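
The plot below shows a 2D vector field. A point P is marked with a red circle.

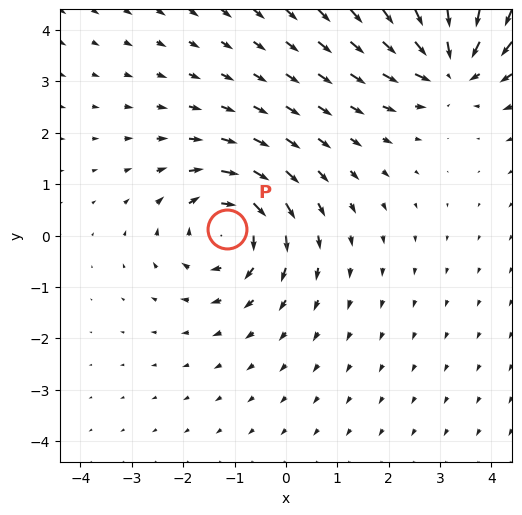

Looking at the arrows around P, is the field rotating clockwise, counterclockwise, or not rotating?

Near P at (-1.2, 0.1) the arrows circulate clockwise. The curl (z-component) there is about -5; negative curl means clockwise rotation.

clockwise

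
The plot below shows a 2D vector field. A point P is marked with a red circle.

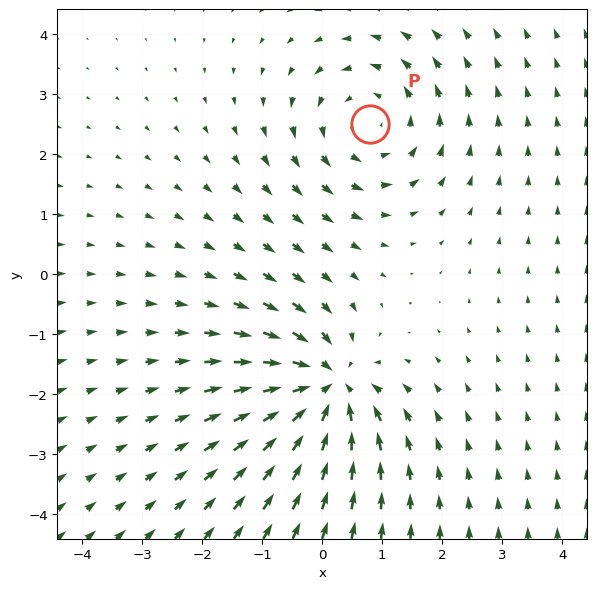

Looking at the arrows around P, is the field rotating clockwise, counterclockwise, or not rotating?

counterclockwise

Near P at (0.8, 2.5) the arrows circulate counterclockwise. The curl (z-component) there is about +3; positive curl means counterclockwise rotation.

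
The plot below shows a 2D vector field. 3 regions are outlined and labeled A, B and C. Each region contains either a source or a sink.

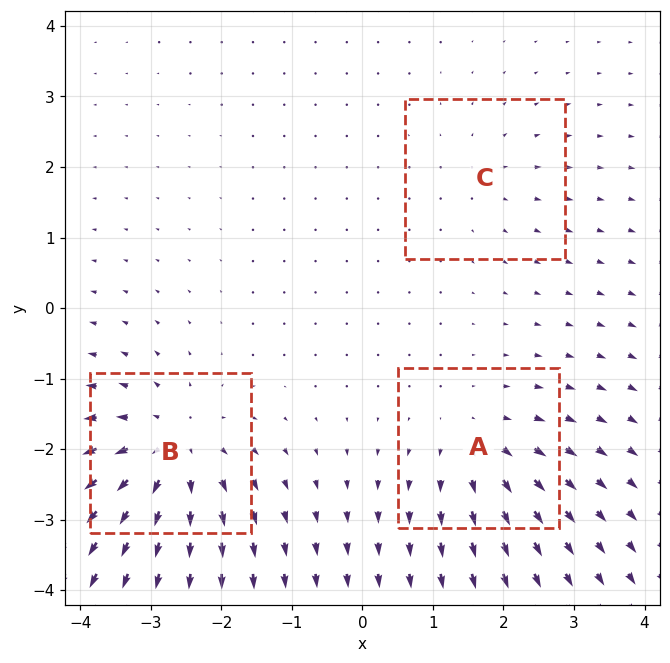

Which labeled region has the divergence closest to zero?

C

Divergence at each region's feature centre — A: about +3, B: about +5, C: about +2. Region C is closest to zero.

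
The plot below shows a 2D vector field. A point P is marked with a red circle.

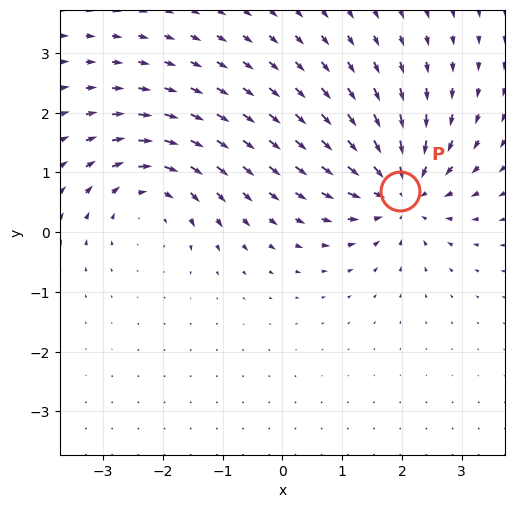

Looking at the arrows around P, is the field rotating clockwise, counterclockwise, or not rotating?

Near P at (2.0, 0.7) the arrows show no circulation. The curl there is ≈0.

not rotating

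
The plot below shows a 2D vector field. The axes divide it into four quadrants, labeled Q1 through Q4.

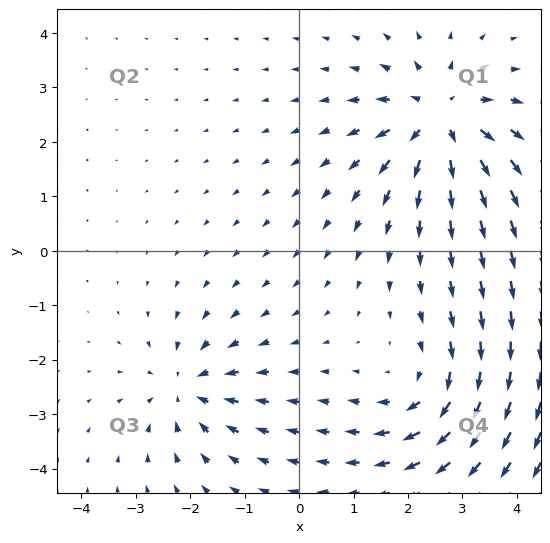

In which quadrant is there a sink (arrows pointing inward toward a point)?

The sink sits at approximately (-2.1, -2.5), which lies in quadrant Q3. The divergence there is about -4, negative as expected for a sink.

Q3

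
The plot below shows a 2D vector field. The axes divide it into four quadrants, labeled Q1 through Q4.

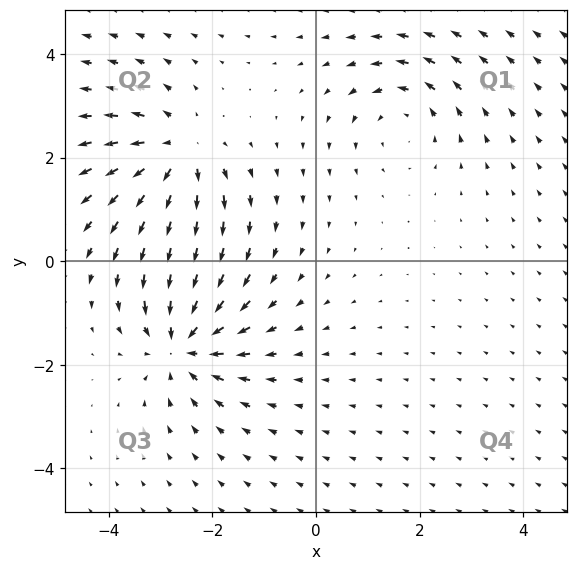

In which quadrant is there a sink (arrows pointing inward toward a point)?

The sink sits at approximately (-2.6, -1.6), which lies in quadrant Q3. The divergence there is about -4, negative as expected for a sink.

Q3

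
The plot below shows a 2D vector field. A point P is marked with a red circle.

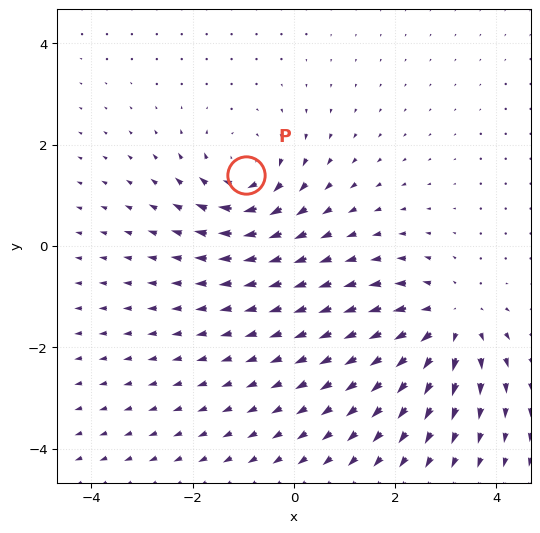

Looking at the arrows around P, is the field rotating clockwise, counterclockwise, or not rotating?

clockwise

Near P at (-1.0, 1.4) the arrows circulate clockwise. The curl (z-component) there is about -4; negative curl means clockwise rotation.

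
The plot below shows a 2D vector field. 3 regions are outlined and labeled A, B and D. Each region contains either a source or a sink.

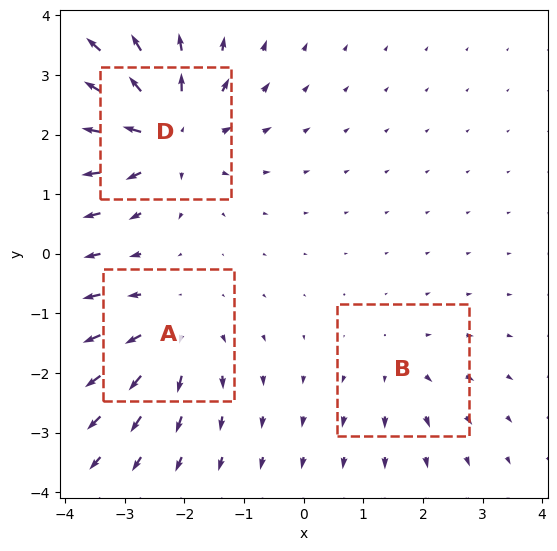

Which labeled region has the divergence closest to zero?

B

Divergence at each region's feature centre — A: about +3, B: about +2, D: about +5. Region B is closest to zero.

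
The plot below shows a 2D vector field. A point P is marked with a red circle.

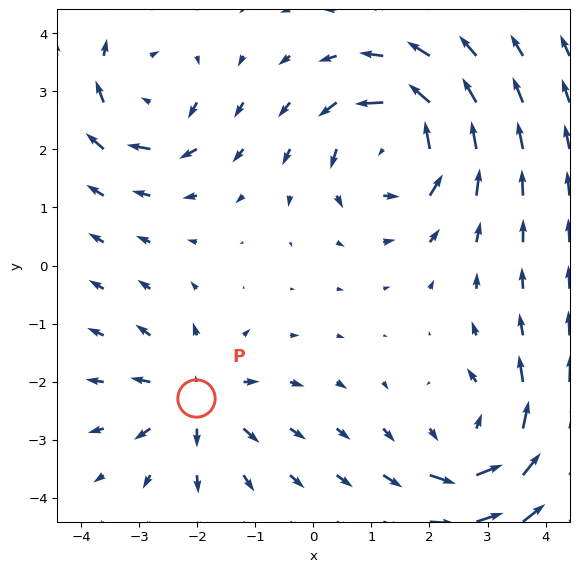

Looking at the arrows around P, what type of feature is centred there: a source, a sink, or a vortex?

At P (-2.0, -2.3) the arrows spread outward. Divergence about +4, curl ≈0 — positive divergence with near-zero curl is a source.

source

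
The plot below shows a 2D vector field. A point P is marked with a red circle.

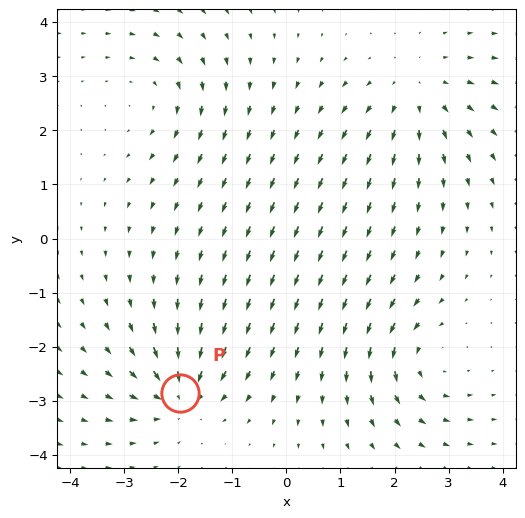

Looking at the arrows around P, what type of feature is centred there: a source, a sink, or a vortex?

At P (-2.0, -2.9) the arrows converge inward. Divergence about -5, curl ≈0 — negative divergence with near-zero curl is a sink.

sink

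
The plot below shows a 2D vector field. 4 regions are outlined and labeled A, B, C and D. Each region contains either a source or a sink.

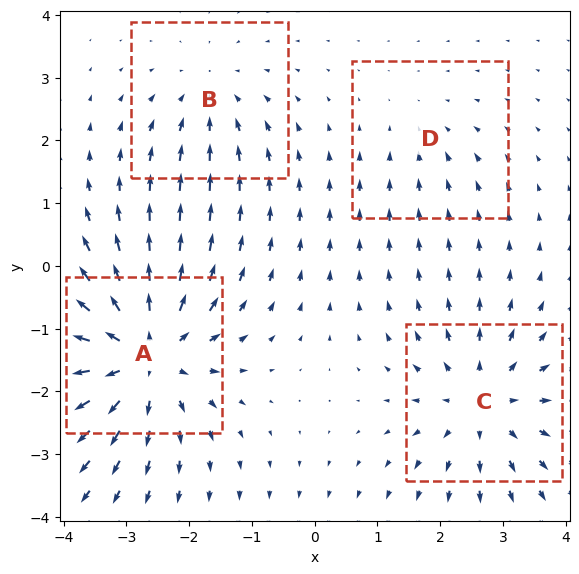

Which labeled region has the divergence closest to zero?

Divergence at each region's feature centre — A: about +6, B: about -3, C: about +4, D: about -2. Region D is closest to zero.

D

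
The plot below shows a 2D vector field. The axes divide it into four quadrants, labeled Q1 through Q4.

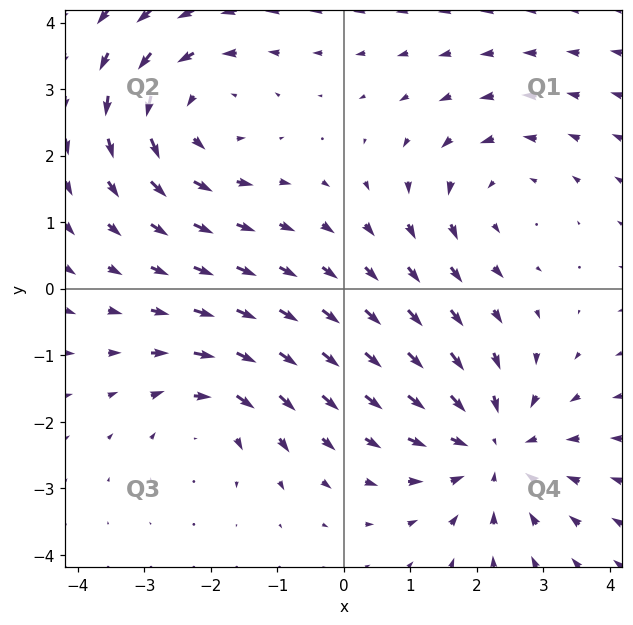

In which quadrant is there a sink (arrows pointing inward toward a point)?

Q4

The sink sits at approximately (2.2, -2.4), which lies in quadrant Q4. The divergence there is about -4, negative as expected for a sink.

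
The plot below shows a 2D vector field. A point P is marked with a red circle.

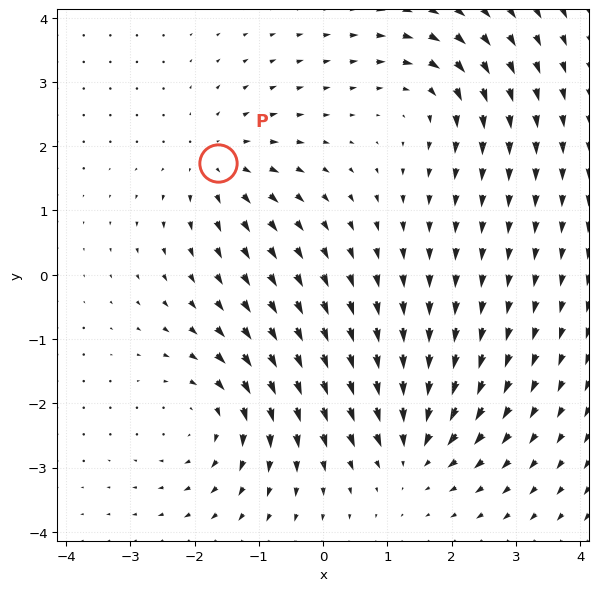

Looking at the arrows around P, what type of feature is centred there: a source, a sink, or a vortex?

At P (-1.6, 1.7) the arrows spread outward. Divergence about +4, curl ≈0 — positive divergence with near-zero curl is a source.

source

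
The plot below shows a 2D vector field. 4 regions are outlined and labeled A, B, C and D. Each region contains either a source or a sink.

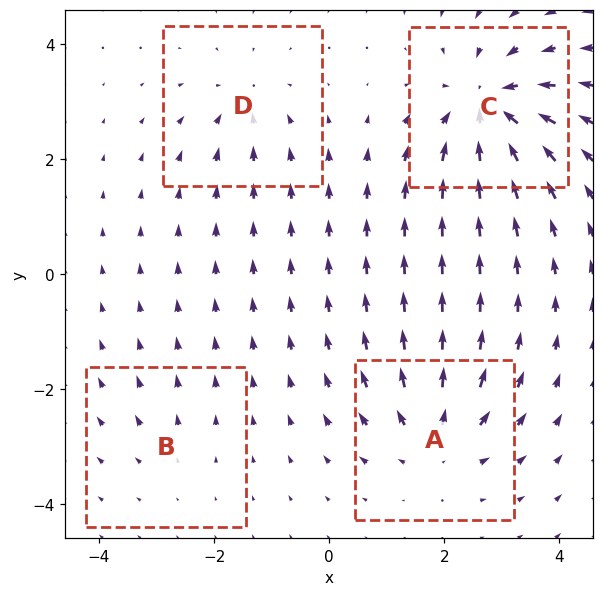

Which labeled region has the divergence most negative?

Divergence at each region's feature centre — A: about +5, B: about +2, C: about -8, D: about -4. Region C is most negative.

C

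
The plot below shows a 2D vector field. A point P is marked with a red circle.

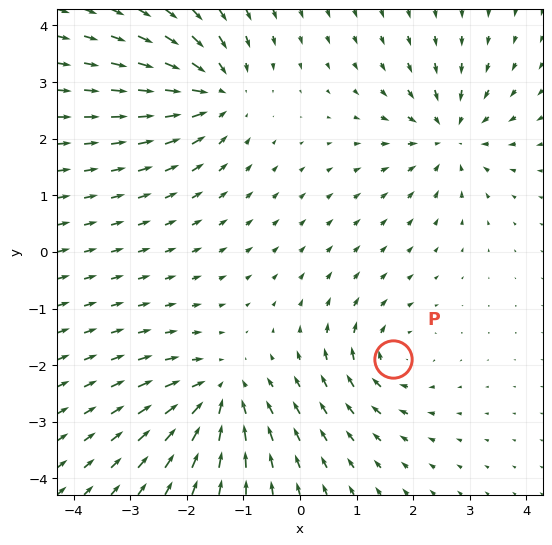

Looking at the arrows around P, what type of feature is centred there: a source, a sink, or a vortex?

At P (1.6, -1.9) the arrows circulate clockwise. Divergence ≈0, curl about -4 — near-zero divergence with nonzero curl is a vortex.

vortex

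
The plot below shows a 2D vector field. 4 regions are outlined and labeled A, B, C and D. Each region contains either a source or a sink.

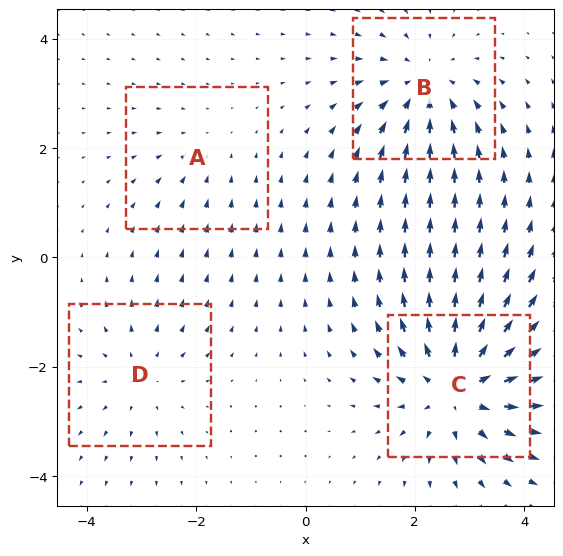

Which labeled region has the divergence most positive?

Divergence at each region's feature centre — A: about -2, B: about -5, C: about +7, D: about +3. Region C is most positive.

C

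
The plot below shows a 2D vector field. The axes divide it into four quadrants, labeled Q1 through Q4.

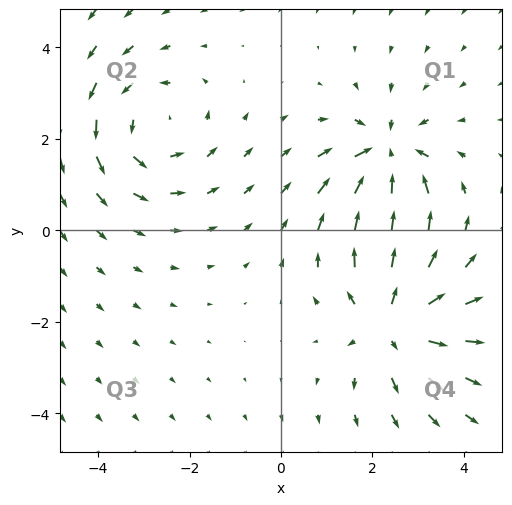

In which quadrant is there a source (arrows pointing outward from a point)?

The source sits at approximately (2.4, -2.0), which lies in quadrant Q4. The divergence there is about +4, positive as expected for a source.

Q4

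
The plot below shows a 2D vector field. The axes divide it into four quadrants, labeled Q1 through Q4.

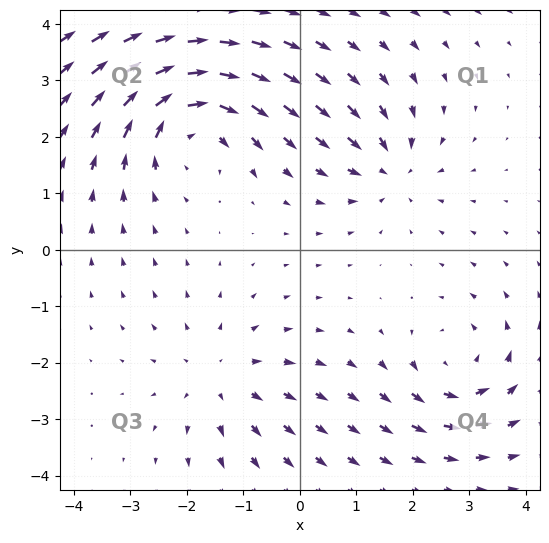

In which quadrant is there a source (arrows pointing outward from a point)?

The source sits at approximately (-1.4, -2.3), which lies in quadrant Q3. The divergence there is about +3, positive as expected for a source.

Q3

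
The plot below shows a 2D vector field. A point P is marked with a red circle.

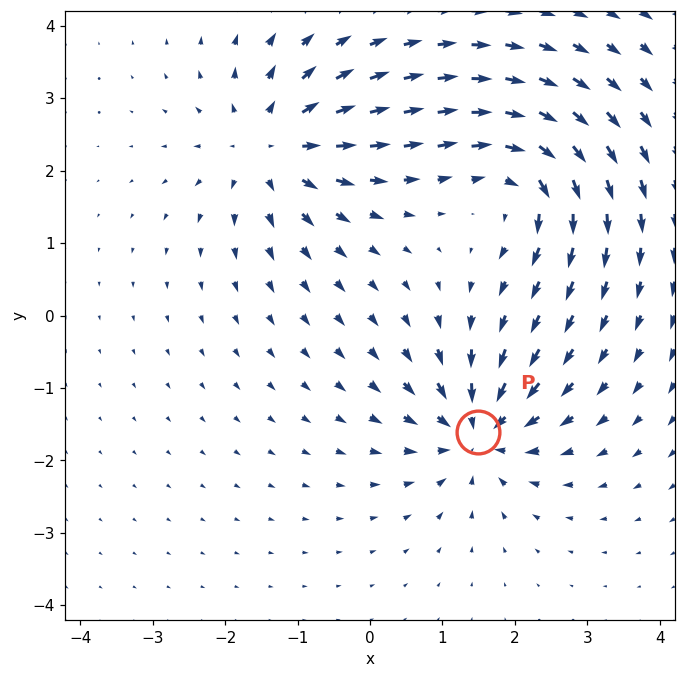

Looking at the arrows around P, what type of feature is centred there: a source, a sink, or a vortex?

sink

At P (1.5, -1.6) the arrows converge inward. Divergence about -6, curl ≈0 — negative divergence with near-zero curl is a sink.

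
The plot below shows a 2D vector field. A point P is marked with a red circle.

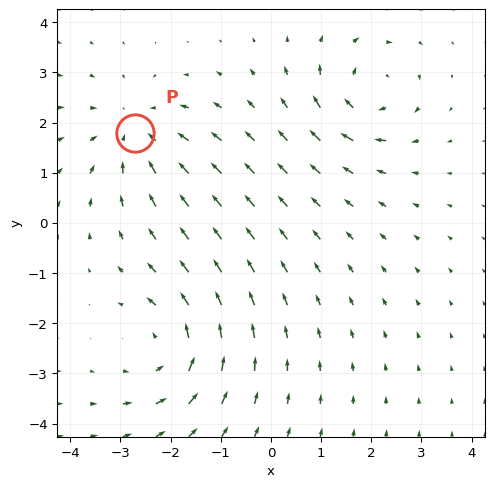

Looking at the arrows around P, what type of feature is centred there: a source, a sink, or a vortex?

At P (-2.7, 1.8) the arrows converge inward. Divergence about -4, curl ≈0 — negative divergence with near-zero curl is a sink.

sink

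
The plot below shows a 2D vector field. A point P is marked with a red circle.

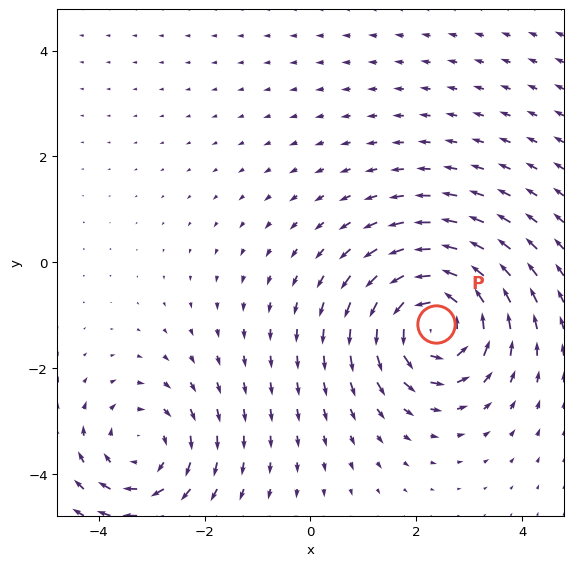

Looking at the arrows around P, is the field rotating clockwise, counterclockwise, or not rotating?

Near P at (2.4, -1.2) the arrows circulate counterclockwise. The curl (z-component) there is about +5; positive curl means counterclockwise rotation.

counterclockwise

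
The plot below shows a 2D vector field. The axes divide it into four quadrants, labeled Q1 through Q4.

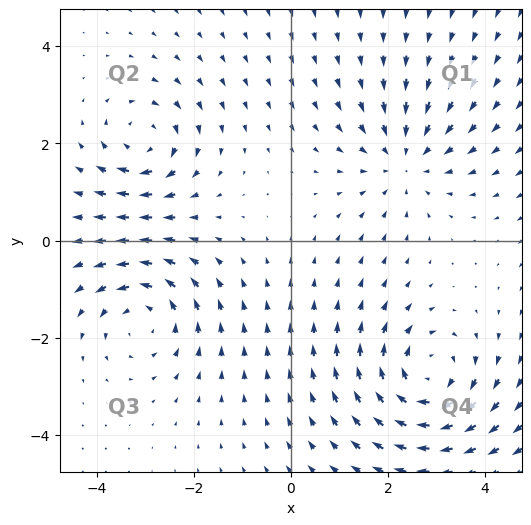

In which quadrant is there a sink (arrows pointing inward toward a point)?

Q1

The sink sits at approximately (2.4, 1.6), which lies in quadrant Q1. The divergence there is about -3, negative as expected for a sink.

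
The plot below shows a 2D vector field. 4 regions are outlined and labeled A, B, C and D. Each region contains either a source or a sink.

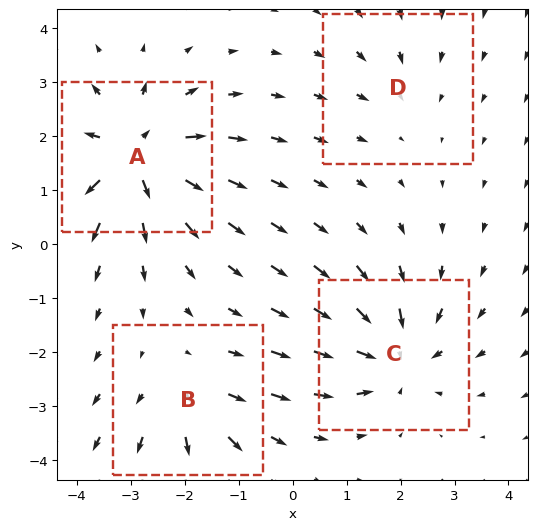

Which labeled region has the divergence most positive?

A

Divergence at each region's feature centre — A: about +7, B: about +4, C: about -5, D: about -2. Region A is most positive.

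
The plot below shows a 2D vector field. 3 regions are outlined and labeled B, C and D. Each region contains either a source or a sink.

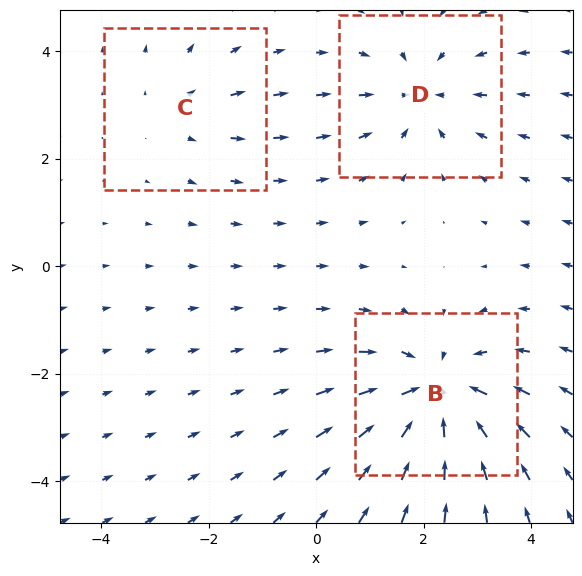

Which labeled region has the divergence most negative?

B

Divergence at each region's feature centre — B: about -4, C: about +2, D: about -3. Region B is most negative.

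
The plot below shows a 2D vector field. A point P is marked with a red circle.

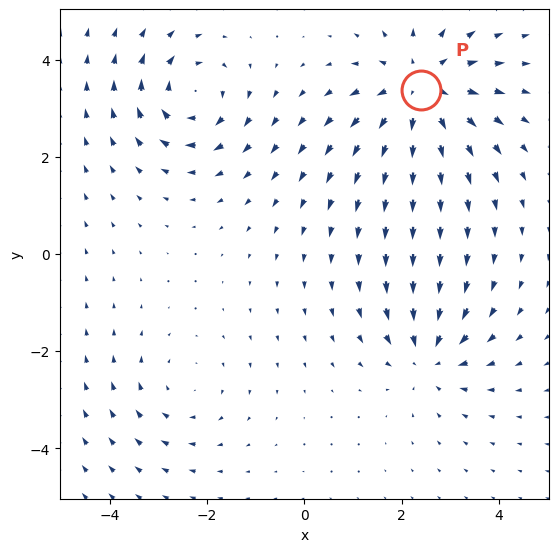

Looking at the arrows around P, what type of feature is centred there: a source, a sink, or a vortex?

At P (2.4, 3.4) the arrows spread outward. Divergence about +4, curl ≈0 — positive divergence with near-zero curl is a source.

source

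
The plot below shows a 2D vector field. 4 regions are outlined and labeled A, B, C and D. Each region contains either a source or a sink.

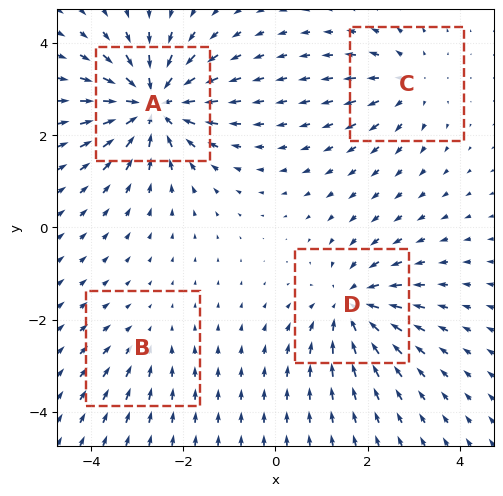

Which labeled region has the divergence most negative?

Divergence at each region's feature centre — A: about -7, B: about -2, C: about +3, D: about -5. Region A is most negative.

A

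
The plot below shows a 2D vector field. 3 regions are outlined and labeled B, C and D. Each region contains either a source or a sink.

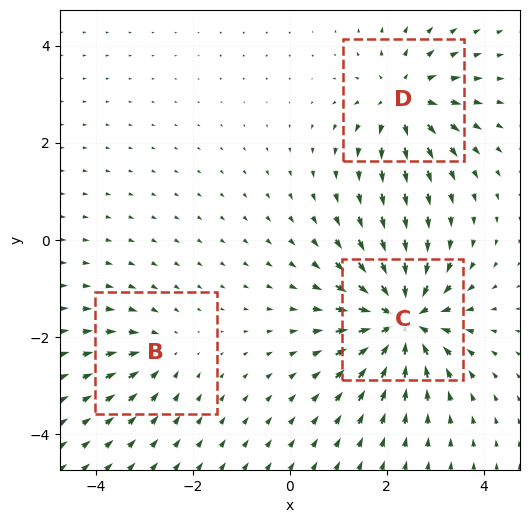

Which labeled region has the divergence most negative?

C

Divergence at each region's feature centre — B: about -2, C: about -6, D: about +4. Region C is most negative.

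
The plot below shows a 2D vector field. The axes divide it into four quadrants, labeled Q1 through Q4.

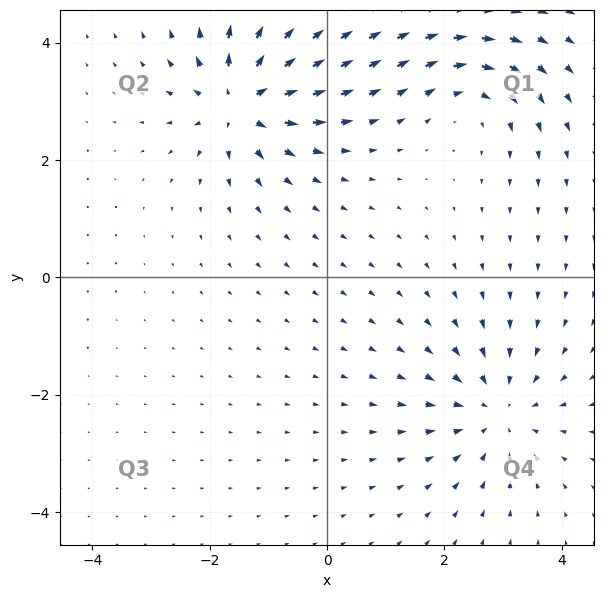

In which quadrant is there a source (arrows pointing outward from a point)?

Q2

The source sits at approximately (-1.5, 3.0), which lies in quadrant Q2. The divergence there is about +7, positive as expected for a source.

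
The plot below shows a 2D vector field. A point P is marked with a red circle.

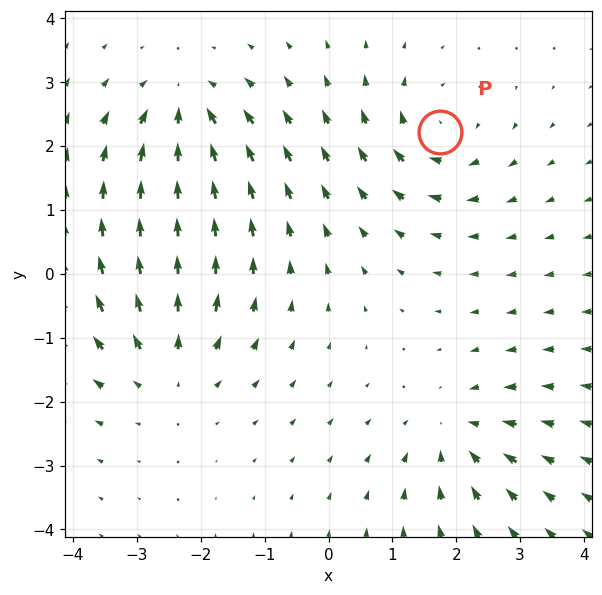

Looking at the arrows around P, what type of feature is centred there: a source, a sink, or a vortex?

vortex

At P (1.8, 2.2) the arrows circulate clockwise. Divergence ≈0, curl about -5 — near-zero divergence with nonzero curl is a vortex.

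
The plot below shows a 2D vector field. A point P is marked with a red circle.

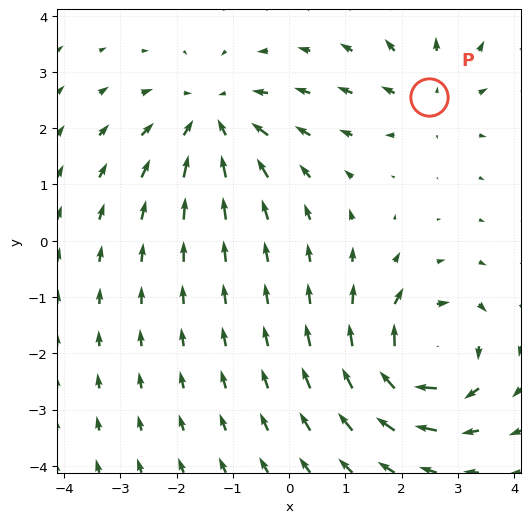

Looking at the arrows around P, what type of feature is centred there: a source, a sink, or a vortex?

At P (2.5, 2.5) the arrows spread outward. Divergence about +3, curl ≈0 — positive divergence with near-zero curl is a source.

source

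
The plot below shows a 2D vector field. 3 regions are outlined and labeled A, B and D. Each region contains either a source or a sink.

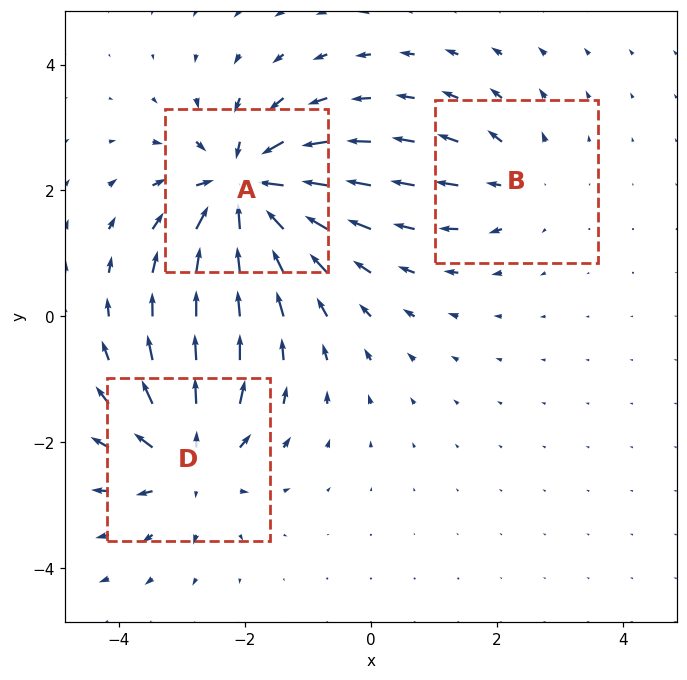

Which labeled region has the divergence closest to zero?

B

Divergence at each region's feature centre — A: about -6, B: about +2, D: about +4. Region B is closest to zero.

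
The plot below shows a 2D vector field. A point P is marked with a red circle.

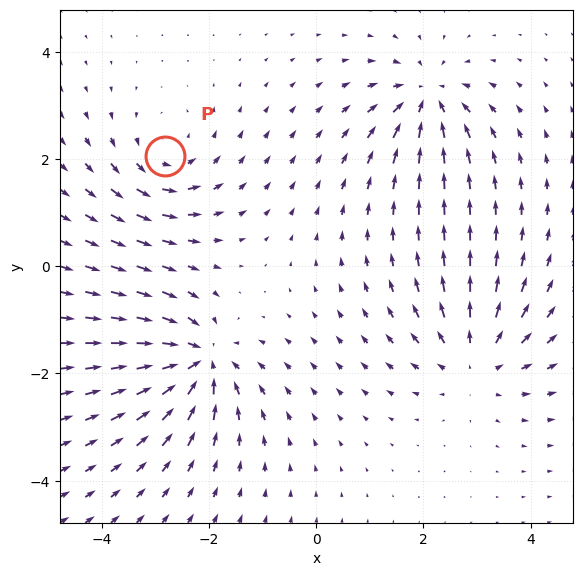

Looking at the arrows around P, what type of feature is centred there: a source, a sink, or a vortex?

At P (-2.8, 2.1) the arrows circulate counterclockwise. Divergence ≈0, curl about +4 — near-zero divergence with nonzero curl is a vortex.

vortex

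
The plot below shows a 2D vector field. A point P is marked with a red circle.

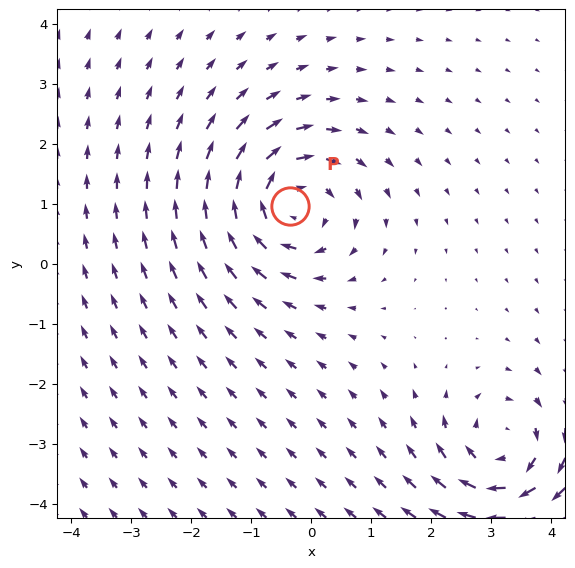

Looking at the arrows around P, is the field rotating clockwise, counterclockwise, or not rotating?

Near P at (-0.3, 1.0) the arrows circulate clockwise. The curl (z-component) there is about -5; negative curl means clockwise rotation.

clockwise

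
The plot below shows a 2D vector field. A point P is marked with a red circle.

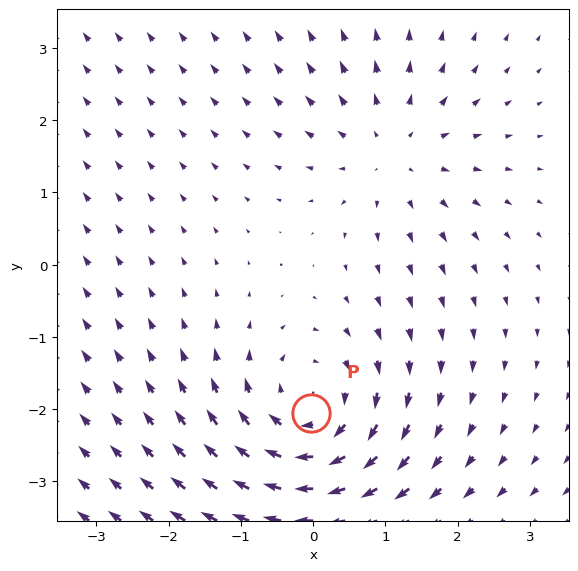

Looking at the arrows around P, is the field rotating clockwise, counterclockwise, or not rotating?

Near P at (-0.0, -2.1) the arrows circulate clockwise. The curl (z-component) there is about -5; negative curl means clockwise rotation.

clockwise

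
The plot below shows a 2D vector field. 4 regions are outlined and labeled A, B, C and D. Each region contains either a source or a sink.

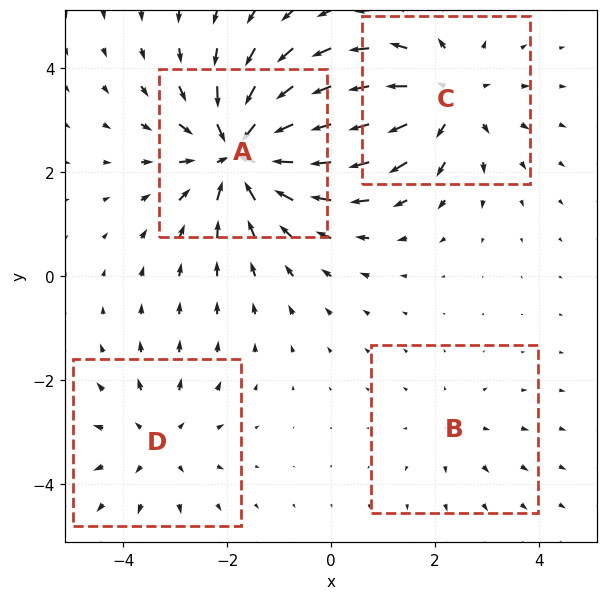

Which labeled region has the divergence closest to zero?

Divergence at each region's feature centre — A: about -7, B: about +2, C: about +4, D: about +3. Region B is closest to zero.

B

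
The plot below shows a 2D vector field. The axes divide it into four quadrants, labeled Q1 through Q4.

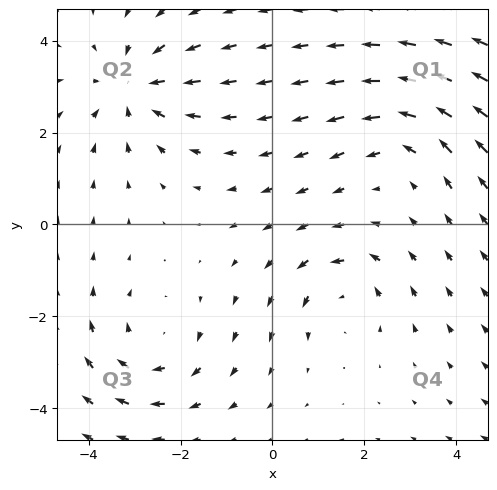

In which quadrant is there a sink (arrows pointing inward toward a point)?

Q2

The sink sits at approximately (-3.0, 3.0), which lies in quadrant Q2. The divergence there is about -3, negative as expected for a sink.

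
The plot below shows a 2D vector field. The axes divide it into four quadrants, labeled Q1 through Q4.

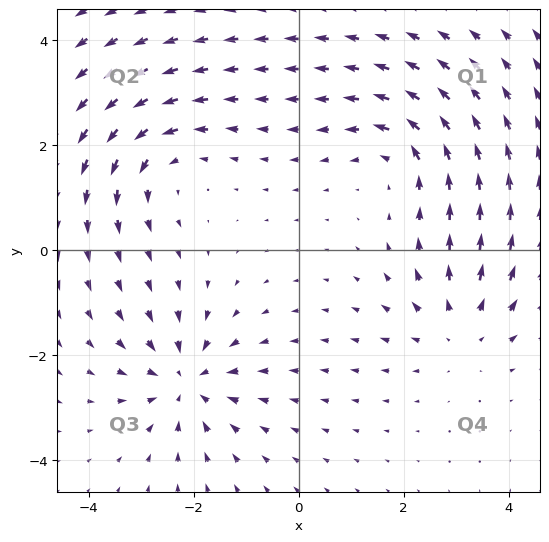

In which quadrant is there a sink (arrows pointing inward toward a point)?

Q3

The sink sits at approximately (-2.1, -2.5), which lies in quadrant Q3. The divergence there is about -5, negative as expected for a sink.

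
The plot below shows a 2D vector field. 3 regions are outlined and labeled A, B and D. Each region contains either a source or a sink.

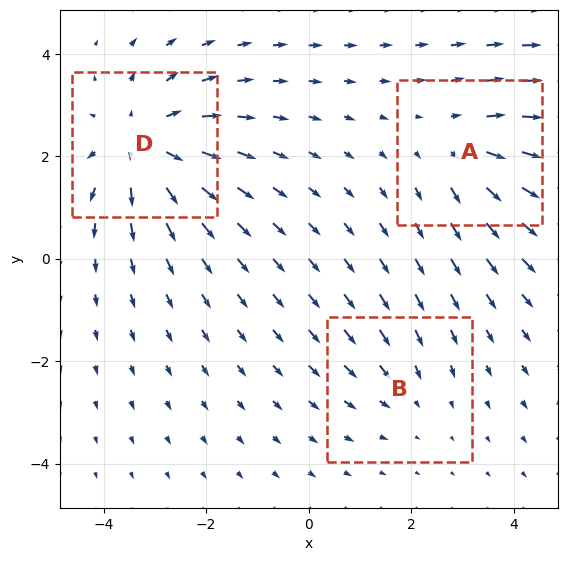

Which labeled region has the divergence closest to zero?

Divergence at each region's feature centre — A: about +3, B: about -2, D: about +4. Region B is closest to zero.

B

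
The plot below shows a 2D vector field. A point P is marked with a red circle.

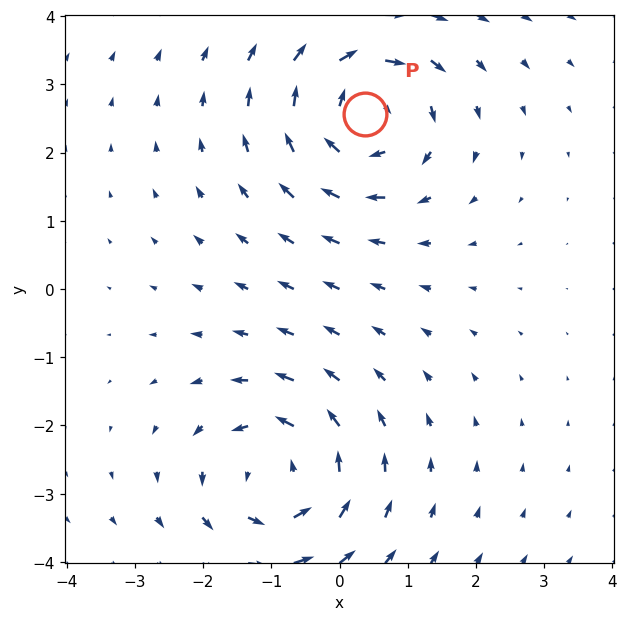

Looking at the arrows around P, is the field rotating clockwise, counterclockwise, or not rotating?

Near P at (0.4, 2.6) the arrows circulate clockwise. The curl (z-component) there is about -5; negative curl means clockwise rotation.

clockwise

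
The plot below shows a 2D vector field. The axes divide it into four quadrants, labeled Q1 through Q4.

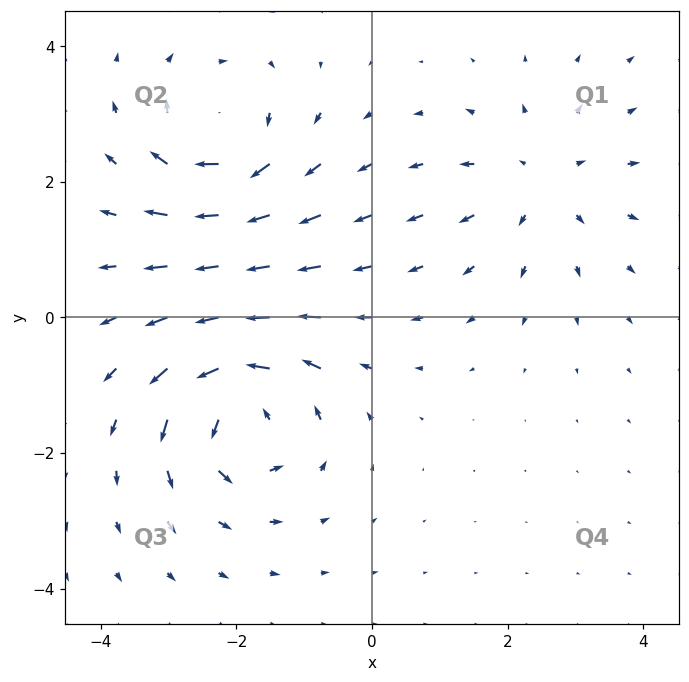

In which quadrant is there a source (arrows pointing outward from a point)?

Q1

The source sits at approximately (2.5, 2.0), which lies in quadrant Q1. The divergence there is about +3, positive as expected for a source.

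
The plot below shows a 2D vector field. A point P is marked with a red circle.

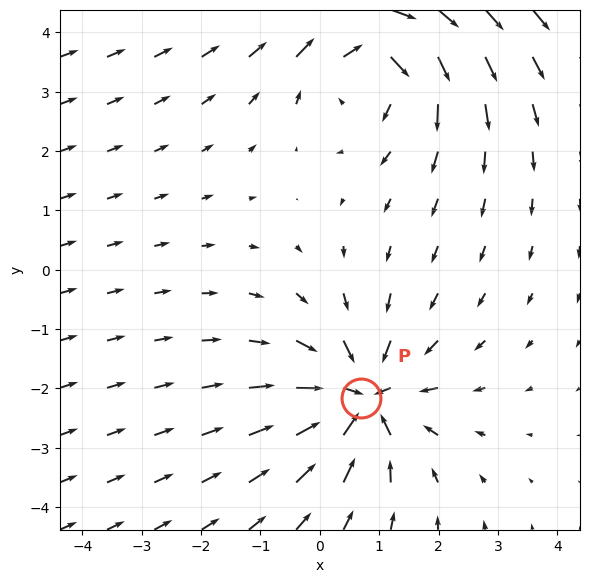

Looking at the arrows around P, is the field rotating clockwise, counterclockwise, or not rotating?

Near P at (0.7, -2.2) the arrows show no circulation. The curl there is ≈0.

not rotating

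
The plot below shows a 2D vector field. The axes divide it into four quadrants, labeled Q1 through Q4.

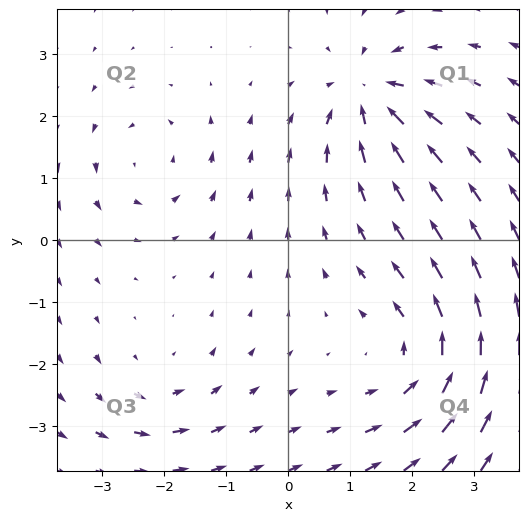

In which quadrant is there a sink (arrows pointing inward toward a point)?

Q1

The sink sits at approximately (1.3, 2.3), which lies in quadrant Q1. The divergence there is about -5, negative as expected for a sink.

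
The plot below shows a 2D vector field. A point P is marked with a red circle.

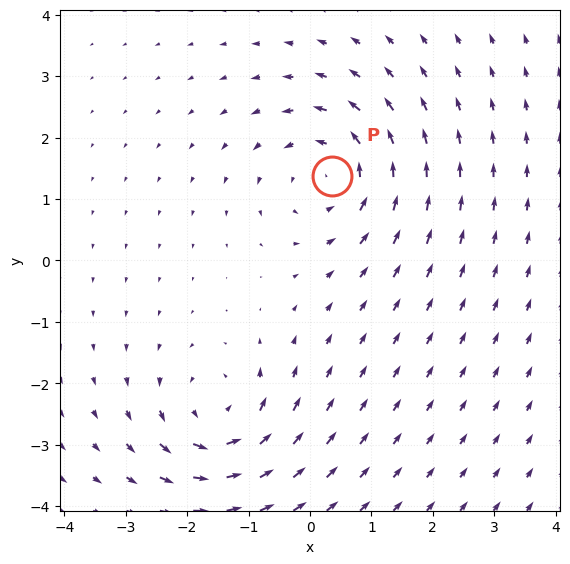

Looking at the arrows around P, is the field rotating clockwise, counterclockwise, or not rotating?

Near P at (0.4, 1.4) the arrows circulate counterclockwise. The curl (z-component) there is about +3; positive curl means counterclockwise rotation.

counterclockwise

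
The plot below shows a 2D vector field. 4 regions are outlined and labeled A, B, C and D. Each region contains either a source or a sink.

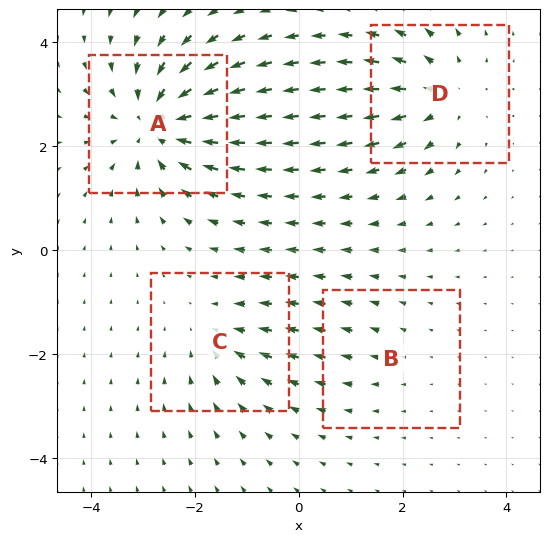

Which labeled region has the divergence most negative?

A

Divergence at each region's feature centre — A: about -7, B: about +2, C: about -3, D: about +5. Region A is most negative.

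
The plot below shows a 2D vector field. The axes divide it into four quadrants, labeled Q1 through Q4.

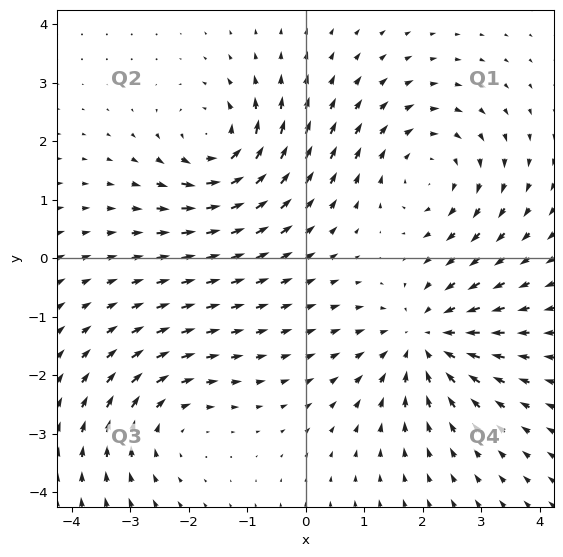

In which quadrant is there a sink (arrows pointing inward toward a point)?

The sink sits at approximately (2.0, -1.4), which lies in quadrant Q4. The divergence there is about -5, negative as expected for a sink.

Q4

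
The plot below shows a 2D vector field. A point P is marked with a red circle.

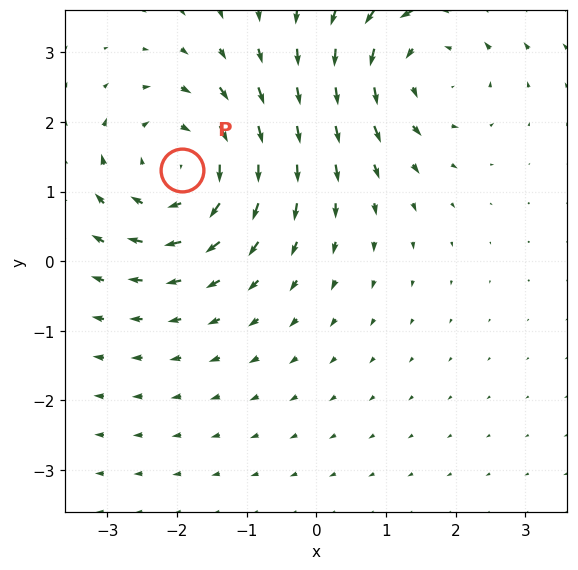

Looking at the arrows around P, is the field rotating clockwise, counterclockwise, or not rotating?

Near P at (-1.9, 1.3) the arrows circulate clockwise. The curl (z-component) there is about -4; negative curl means clockwise rotation.

clockwise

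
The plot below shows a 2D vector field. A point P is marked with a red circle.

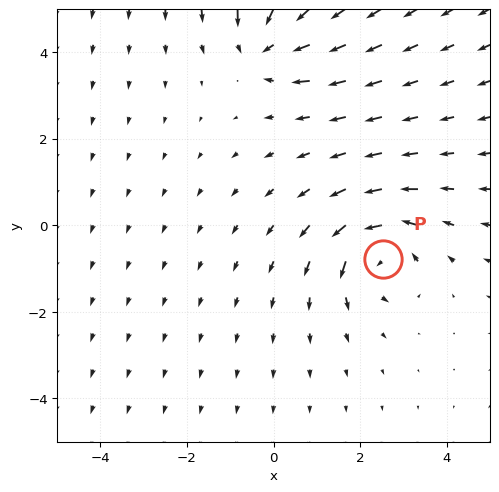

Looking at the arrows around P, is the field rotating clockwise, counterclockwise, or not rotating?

counterclockwise

Near P at (2.5, -0.8) the arrows circulate counterclockwise. The curl (z-component) there is about +4; positive curl means counterclockwise rotation.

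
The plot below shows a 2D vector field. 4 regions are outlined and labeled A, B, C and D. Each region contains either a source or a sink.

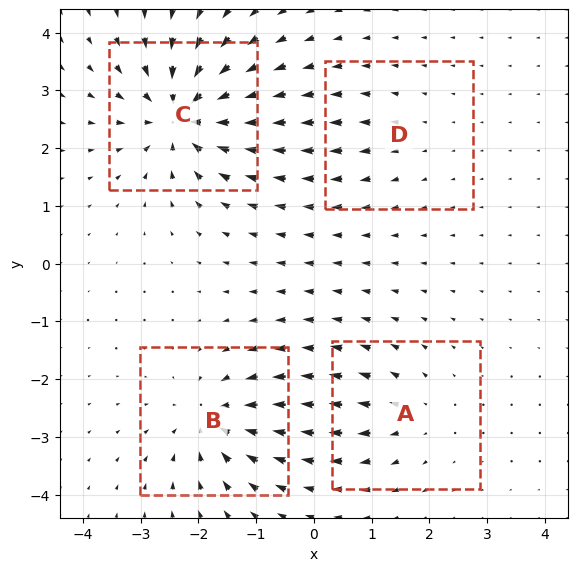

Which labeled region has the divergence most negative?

Divergence at each region's feature centre — A: about +4, B: about -6, C: about -8, D: about +2. Region C is most negative.

C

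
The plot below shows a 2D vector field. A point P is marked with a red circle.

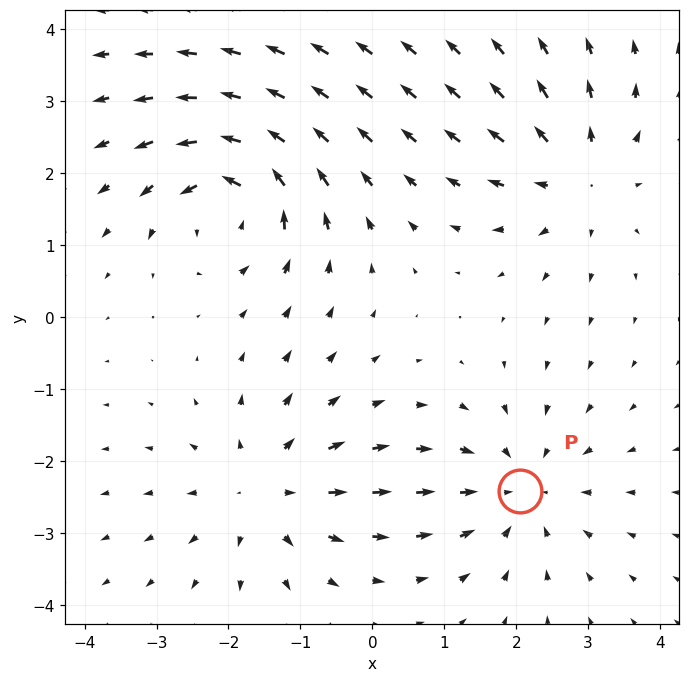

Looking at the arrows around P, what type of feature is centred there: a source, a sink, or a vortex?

At P (2.1, -2.4) the arrows converge inward. Divergence about -4, curl ≈0 — negative divergence with near-zero curl is a sink.

sink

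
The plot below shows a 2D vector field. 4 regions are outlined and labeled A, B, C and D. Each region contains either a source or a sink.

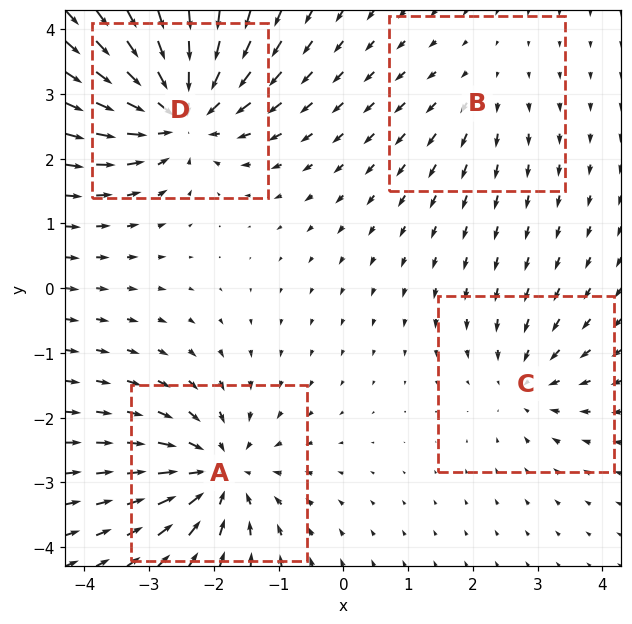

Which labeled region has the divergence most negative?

Divergence at each region's feature centre — A: about -6, B: about +2, C: about -4, D: about -7. Region D is most negative.

D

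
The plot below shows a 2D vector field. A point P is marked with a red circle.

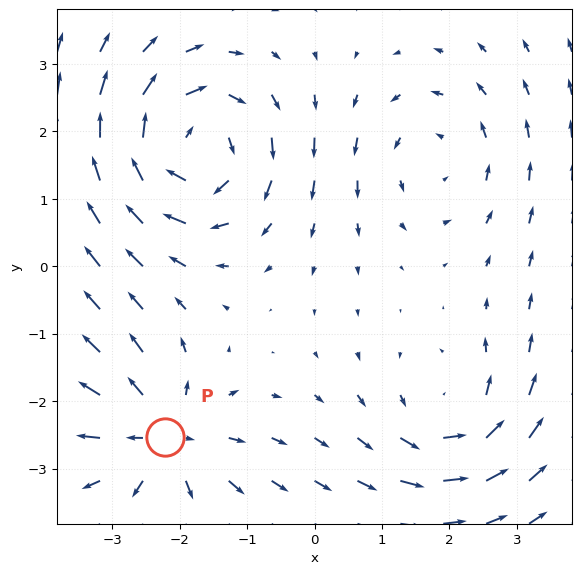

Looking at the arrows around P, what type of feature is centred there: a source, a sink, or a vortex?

At P (-2.2, -2.5) the arrows spread outward. Divergence about +4, curl ≈0 — positive divergence with near-zero curl is a source.

source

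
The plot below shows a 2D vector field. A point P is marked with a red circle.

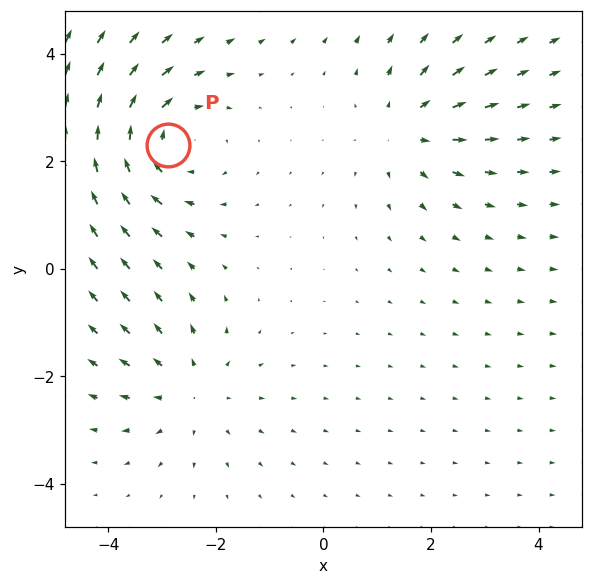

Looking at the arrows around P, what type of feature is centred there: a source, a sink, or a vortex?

At P (-2.9, 2.3) the arrows circulate clockwise. Divergence ≈0, curl about -4 — near-zero divergence with nonzero curl is a vortex.

vortex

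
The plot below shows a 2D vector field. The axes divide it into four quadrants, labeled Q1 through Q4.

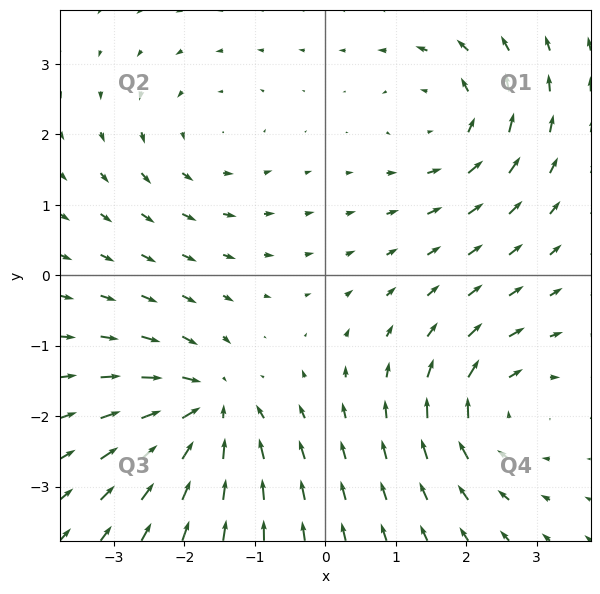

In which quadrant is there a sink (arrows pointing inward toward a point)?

The sink sits at approximately (-1.7, -1.9), which lies in quadrant Q3. The divergence there is about -7, negative as expected for a sink.

Q3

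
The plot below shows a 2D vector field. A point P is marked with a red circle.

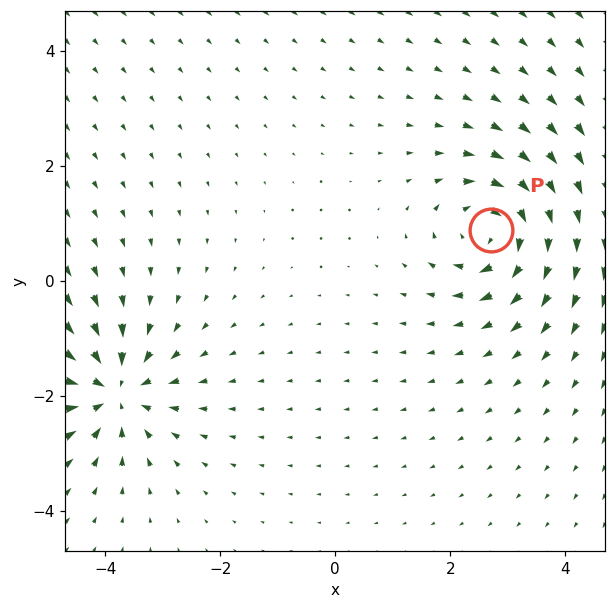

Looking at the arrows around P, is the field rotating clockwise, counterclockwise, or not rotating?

Near P at (2.7, 0.9) the arrows circulate clockwise. The curl (z-component) there is about -5; negative curl means clockwise rotation.

clockwise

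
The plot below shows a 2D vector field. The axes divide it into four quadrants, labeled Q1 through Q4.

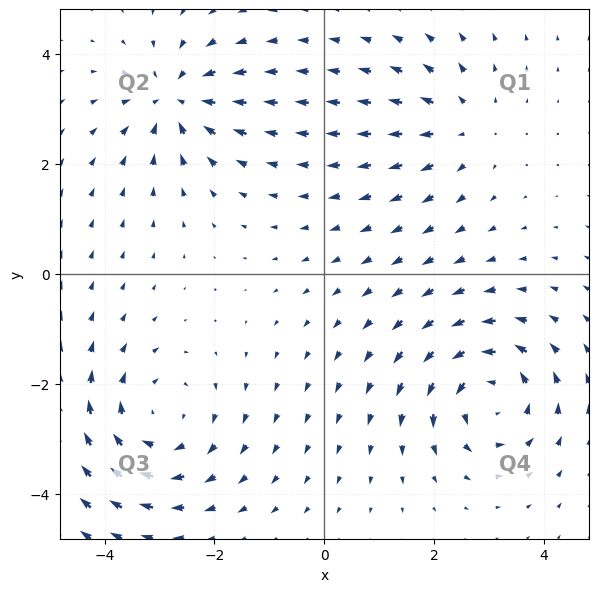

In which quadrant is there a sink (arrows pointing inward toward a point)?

Q2

The sink sits at approximately (-2.7, 3.2), which lies in quadrant Q2. The divergence there is about -5, negative as expected for a sink.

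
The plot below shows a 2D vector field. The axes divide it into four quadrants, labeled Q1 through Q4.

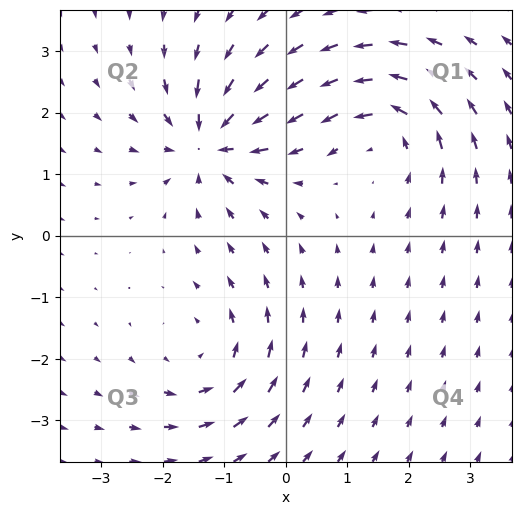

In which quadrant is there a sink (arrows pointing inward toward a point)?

Q2

The sink sits at approximately (-1.2, 1.5), which lies in quadrant Q2. The divergence there is about -7, negative as expected for a sink.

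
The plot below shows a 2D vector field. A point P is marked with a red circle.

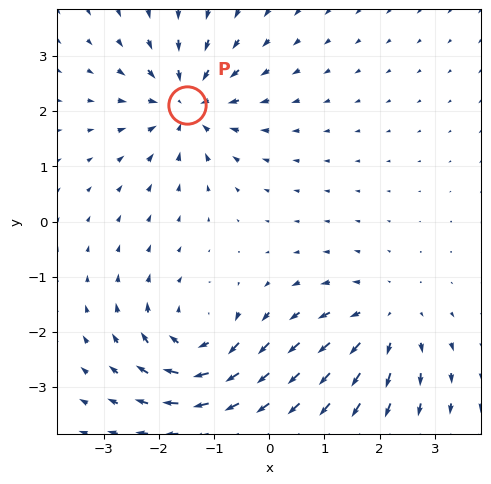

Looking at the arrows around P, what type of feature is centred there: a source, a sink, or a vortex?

At P (-1.5, 2.1) the arrows converge inward. Divergence about -6, curl ≈0 — negative divergence with near-zero curl is a sink.

sink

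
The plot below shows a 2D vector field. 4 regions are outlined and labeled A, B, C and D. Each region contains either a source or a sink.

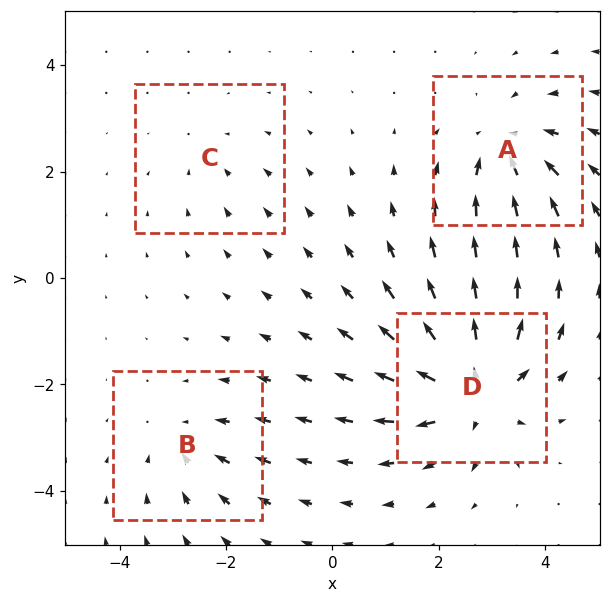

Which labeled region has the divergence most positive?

D

Divergence at each region's feature centre — A: about -5, B: about -3, C: about -2, D: about +8. Region D is most positive.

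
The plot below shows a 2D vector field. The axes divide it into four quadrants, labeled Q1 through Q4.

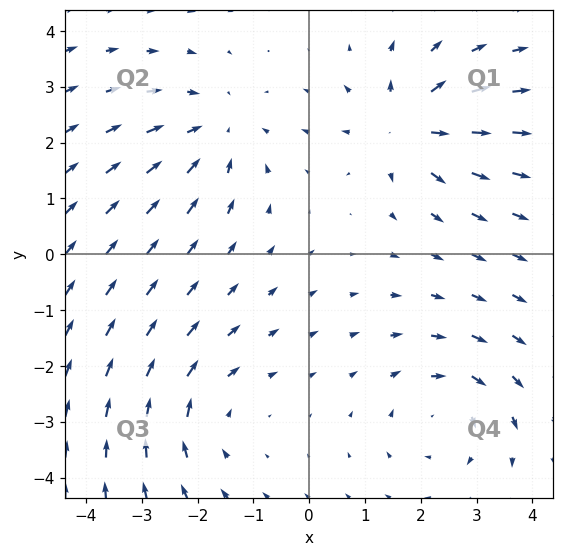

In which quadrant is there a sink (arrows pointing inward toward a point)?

The sink sits at approximately (-1.6, 2.2), which lies in quadrant Q2. The divergence there is about -3, negative as expected for a sink.

Q2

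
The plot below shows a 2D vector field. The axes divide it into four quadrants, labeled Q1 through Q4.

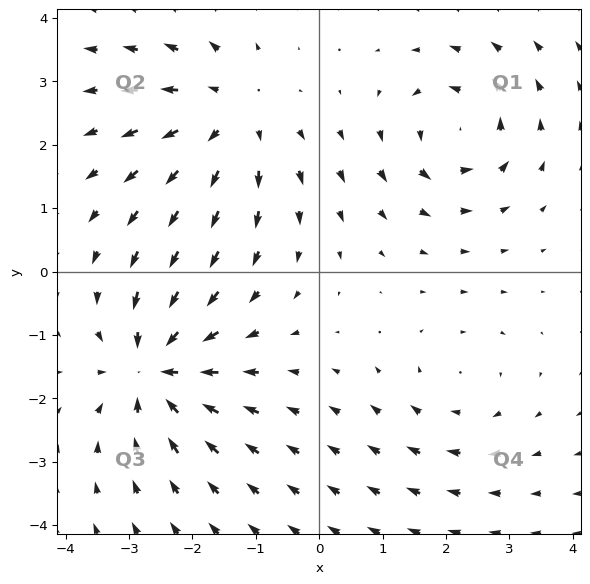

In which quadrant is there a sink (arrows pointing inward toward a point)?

The sink sits at approximately (-2.6, -1.5), which lies in quadrant Q3. The divergence there is about -6, negative as expected for a sink.

Q3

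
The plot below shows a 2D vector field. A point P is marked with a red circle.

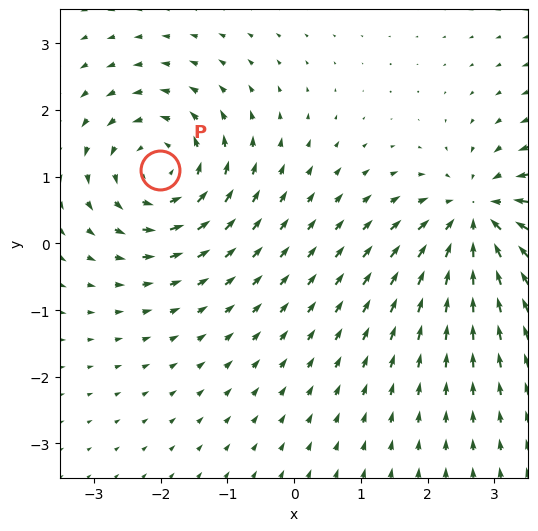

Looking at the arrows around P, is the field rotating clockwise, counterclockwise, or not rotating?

counterclockwise

Near P at (-2.0, 1.1) the arrows circulate counterclockwise. The curl (z-component) there is about +4; positive curl means counterclockwise rotation.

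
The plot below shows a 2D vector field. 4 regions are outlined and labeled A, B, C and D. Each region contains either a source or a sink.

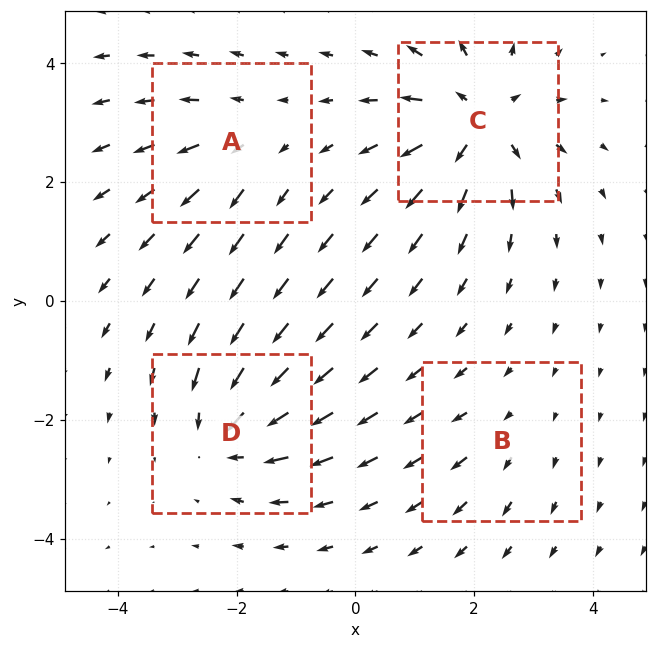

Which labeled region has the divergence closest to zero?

Divergence at each region's feature centre — A: about +3, B: about +2, C: about +7, D: about -5. Region B is closest to zero.

B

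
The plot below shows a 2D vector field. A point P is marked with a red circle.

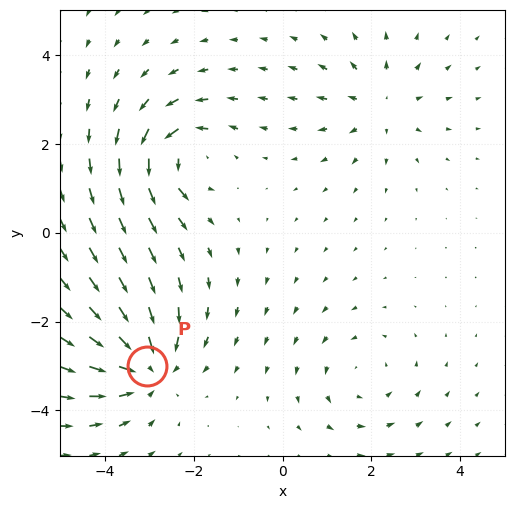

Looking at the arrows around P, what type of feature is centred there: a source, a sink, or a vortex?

At P (-3.1, -3.0) the arrows converge inward. Divergence about -5, curl ≈0 — negative divergence with near-zero curl is a sink.

sink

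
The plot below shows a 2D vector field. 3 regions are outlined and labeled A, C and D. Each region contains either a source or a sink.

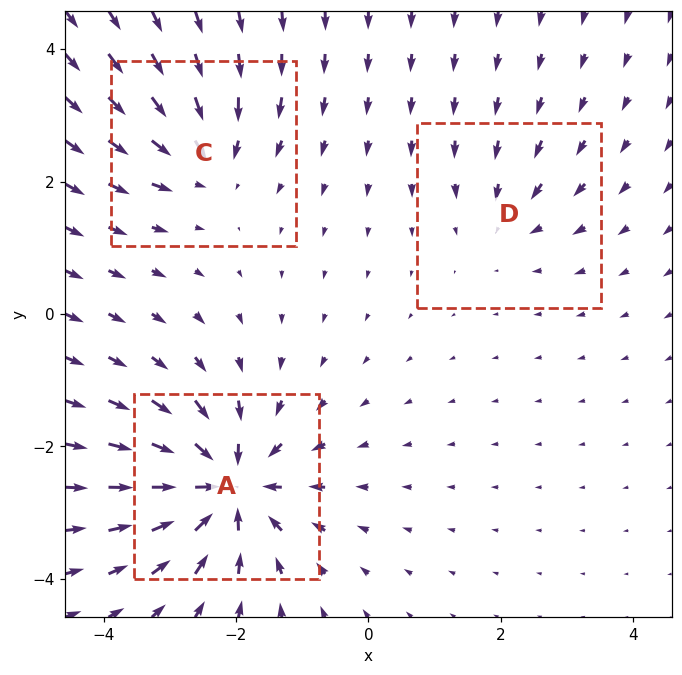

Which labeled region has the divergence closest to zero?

Divergence at each region's feature centre — A: about -7, C: about -4, D: about -2. Region D is closest to zero.

D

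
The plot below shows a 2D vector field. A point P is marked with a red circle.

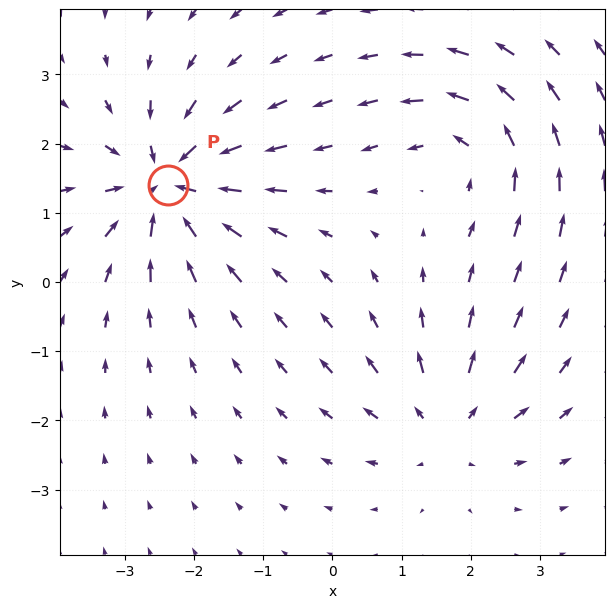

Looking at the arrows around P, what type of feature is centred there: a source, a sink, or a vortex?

At P (-2.4, 1.4) the arrows converge inward. Divergence about -6, curl ≈0 — negative divergence with near-zero curl is a sink.

sink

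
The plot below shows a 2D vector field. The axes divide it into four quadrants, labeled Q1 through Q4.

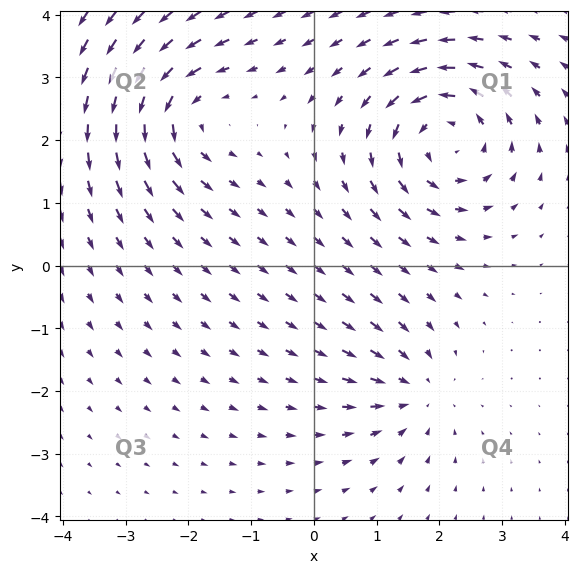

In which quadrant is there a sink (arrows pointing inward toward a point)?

Q4

The sink sits at approximately (1.6, -2.0), which lies in quadrant Q4. The divergence there is about -3, negative as expected for a sink.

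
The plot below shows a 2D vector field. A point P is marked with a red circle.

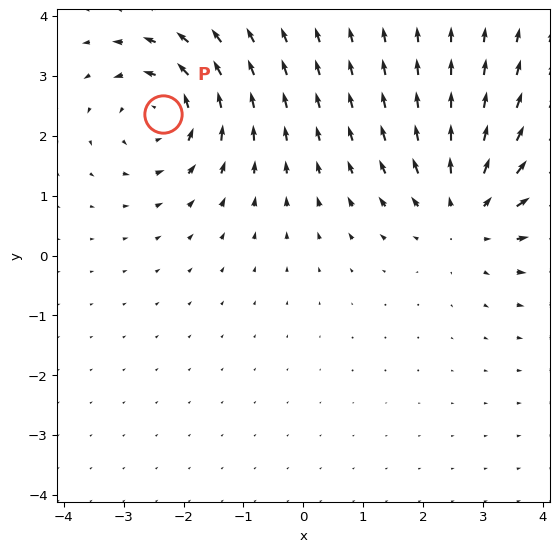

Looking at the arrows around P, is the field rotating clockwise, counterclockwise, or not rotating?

counterclockwise

Near P at (-2.3, 2.4) the arrows circulate counterclockwise. The curl (z-component) there is about +5; positive curl means counterclockwise rotation.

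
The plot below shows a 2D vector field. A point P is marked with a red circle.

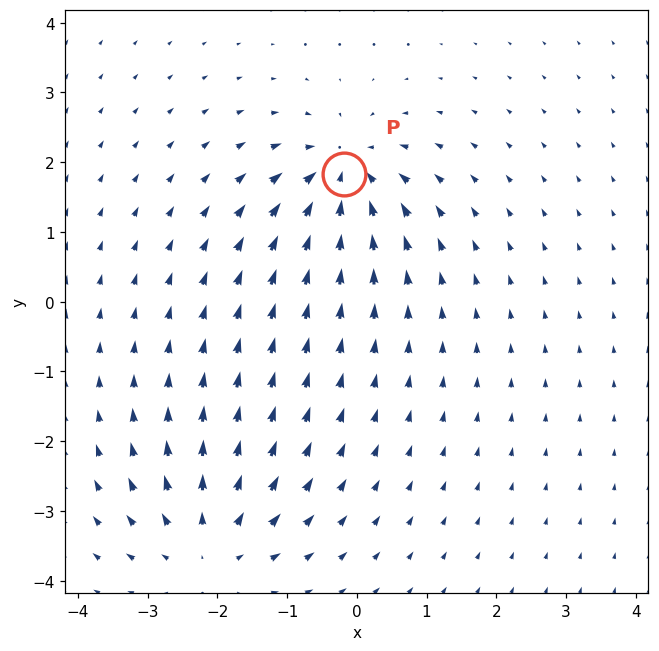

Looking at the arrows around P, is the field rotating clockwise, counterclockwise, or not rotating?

not rotating

Near P at (-0.2, 1.8) the arrows show no circulation. The curl there is ≈0.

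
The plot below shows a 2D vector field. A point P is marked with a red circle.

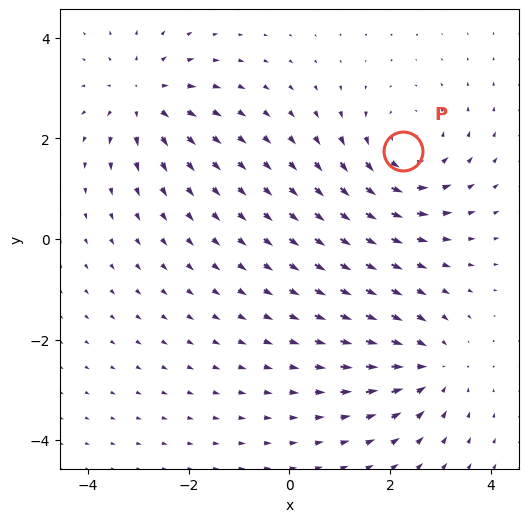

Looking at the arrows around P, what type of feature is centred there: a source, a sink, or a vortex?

vortex

At P (2.3, 1.7) the arrows circulate counterclockwise. Divergence ≈0, curl about +4 — near-zero divergence with nonzero curl is a vortex.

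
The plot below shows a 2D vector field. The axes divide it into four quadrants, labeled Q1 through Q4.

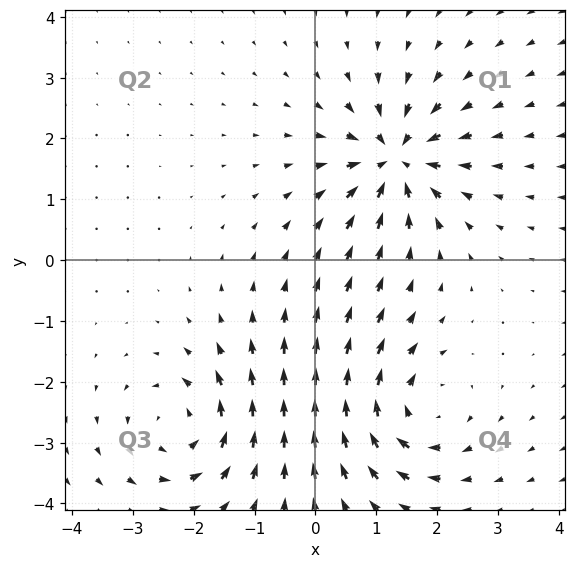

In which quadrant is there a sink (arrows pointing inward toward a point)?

The sink sits at approximately (1.3, 1.7), which lies in quadrant Q1. The divergence there is about -7, negative as expected for a sink.

Q1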